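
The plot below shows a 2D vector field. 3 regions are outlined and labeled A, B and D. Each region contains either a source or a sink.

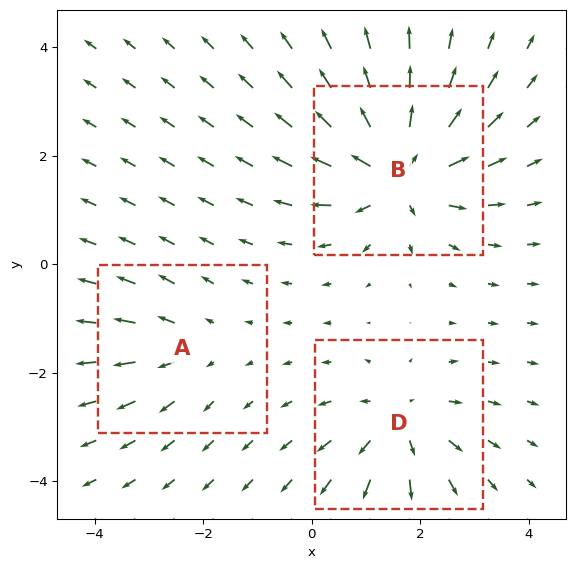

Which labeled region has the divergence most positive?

Divergence at each region's feature centre — A: about +2, B: about +6, D: about +4. Region B is most positive.

B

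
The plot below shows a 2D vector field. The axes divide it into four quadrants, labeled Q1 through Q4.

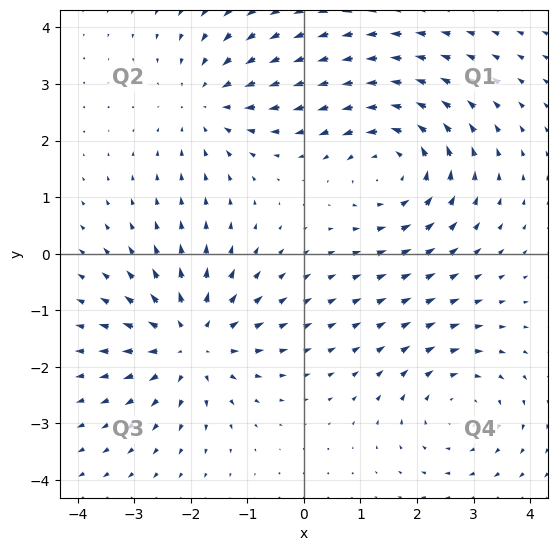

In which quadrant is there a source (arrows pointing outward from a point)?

The source sits at approximately (-2.0, -1.6), which lies in quadrant Q3. The divergence there is about +5, positive as expected for a source.

Q3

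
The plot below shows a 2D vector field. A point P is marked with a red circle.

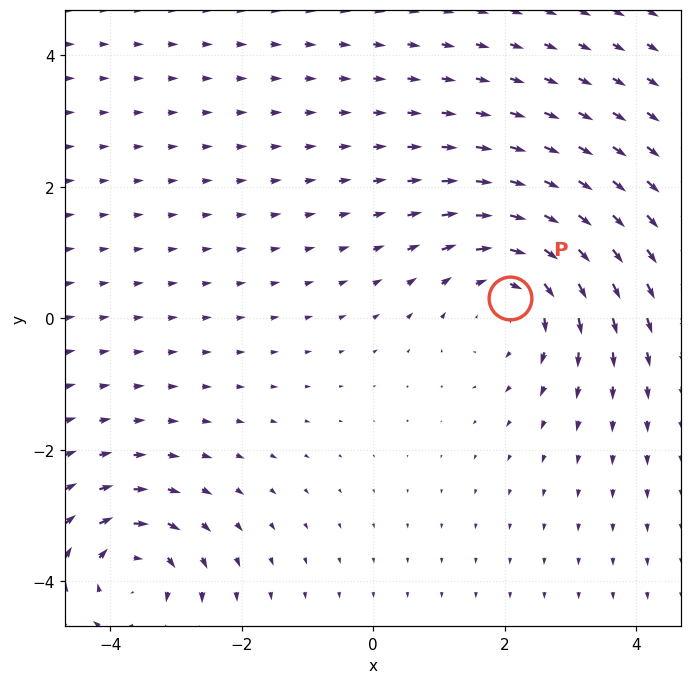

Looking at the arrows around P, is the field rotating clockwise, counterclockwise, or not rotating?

clockwise

Near P at (2.1, 0.3) the arrows circulate clockwise. The curl (z-component) there is about -3; negative curl means clockwise rotation.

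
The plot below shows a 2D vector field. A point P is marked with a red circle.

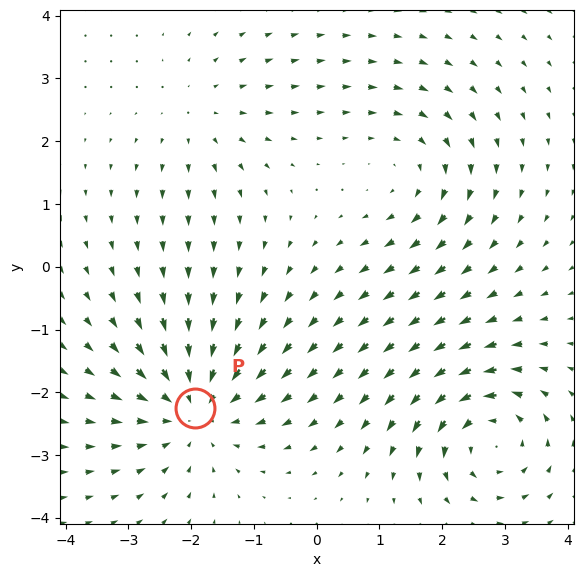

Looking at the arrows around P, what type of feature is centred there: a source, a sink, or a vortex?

sink

At P (-1.9, -2.2) the arrows converge inward. Divergence about -4, curl ≈0 — negative divergence with near-zero curl is a sink.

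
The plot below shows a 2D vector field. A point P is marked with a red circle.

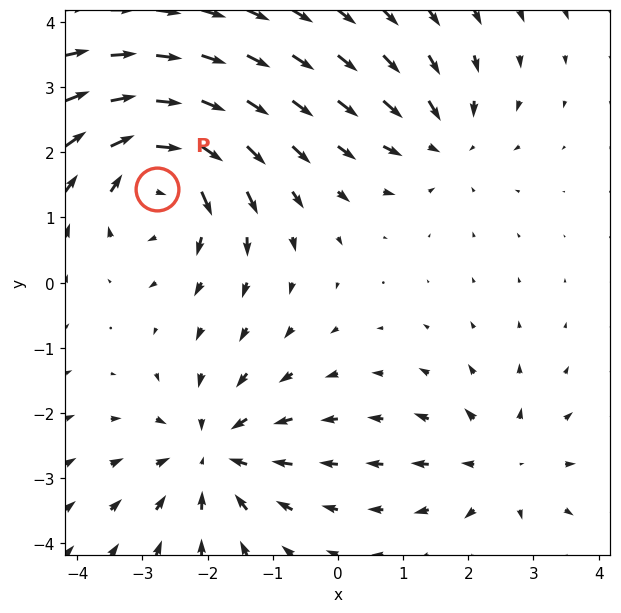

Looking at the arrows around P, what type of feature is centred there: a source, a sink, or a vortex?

vortex

At P (-2.8, 1.4) the arrows circulate clockwise. Divergence ≈0, curl about -5 — near-zero divergence with nonzero curl is a vortex.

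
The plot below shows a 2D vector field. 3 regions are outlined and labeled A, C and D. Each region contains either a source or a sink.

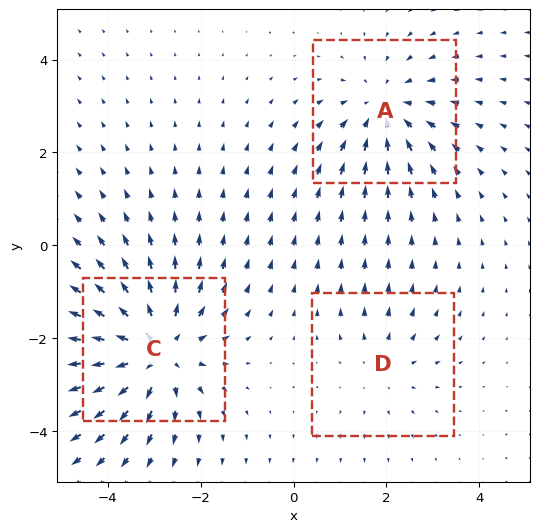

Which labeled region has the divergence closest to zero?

D

Divergence at each region's feature centre — A: about -3, C: about +4, D: about +2. Region D is closest to zero.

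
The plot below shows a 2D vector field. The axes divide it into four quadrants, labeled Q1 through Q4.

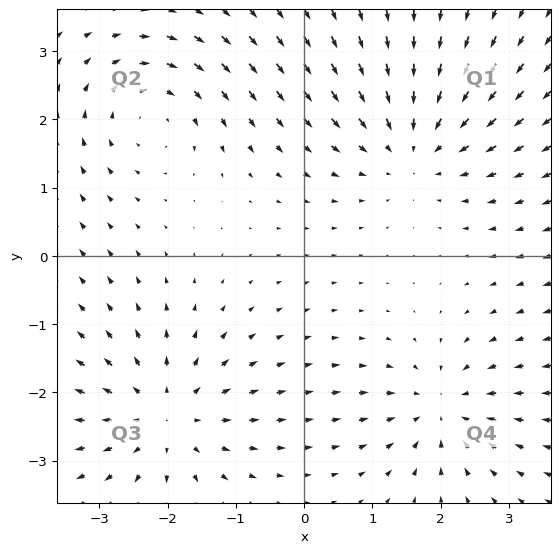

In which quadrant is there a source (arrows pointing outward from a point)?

Q3

The source sits at approximately (-2.0, -2.4), which lies in quadrant Q3. The divergence there is about +4, positive as expected for a source.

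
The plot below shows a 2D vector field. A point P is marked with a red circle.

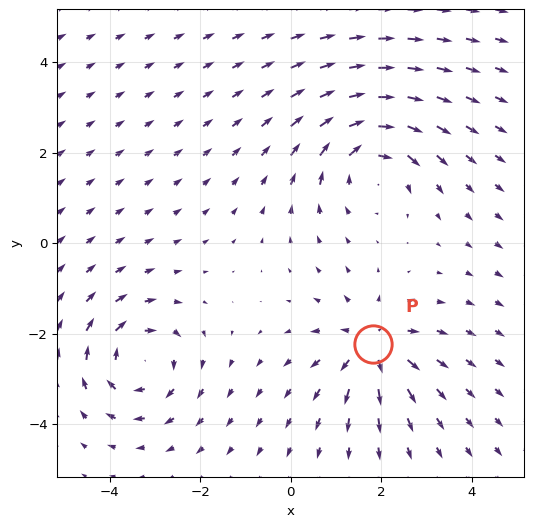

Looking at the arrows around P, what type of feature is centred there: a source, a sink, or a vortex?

source

At P (1.8, -2.2) the arrows spread outward. Divergence about +5, curl ≈0 — positive divergence with near-zero curl is a source.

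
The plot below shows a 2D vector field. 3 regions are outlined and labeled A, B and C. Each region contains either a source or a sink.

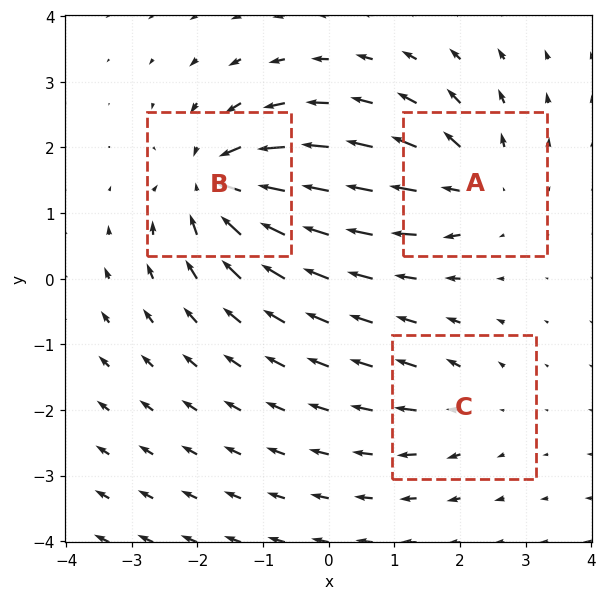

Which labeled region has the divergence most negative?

Divergence at each region's feature centre — A: about +4, B: about -6, C: about +2. Region B is most negative.

B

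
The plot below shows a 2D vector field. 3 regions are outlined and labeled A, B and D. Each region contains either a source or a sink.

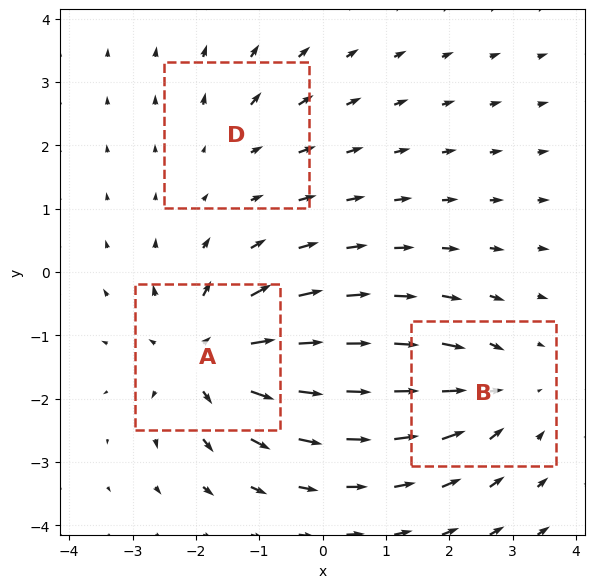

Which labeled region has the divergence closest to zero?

Divergence at each region's feature centre — A: about +5, B: about -3, D: about +2. Region D is closest to zero.

D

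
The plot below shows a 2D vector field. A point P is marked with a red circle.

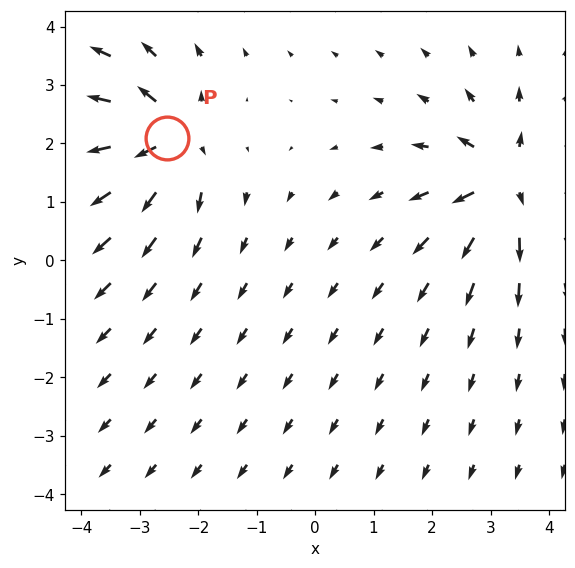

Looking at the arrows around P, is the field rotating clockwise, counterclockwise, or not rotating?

not rotating

Near P at (-2.5, 2.1) the arrows show no circulation. The curl there is ≈0.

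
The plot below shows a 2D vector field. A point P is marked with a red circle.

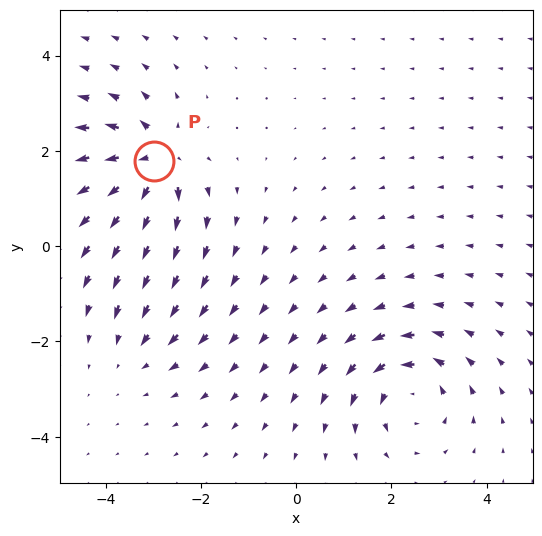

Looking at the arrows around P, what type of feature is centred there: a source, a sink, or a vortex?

At P (-3.0, 1.8) the arrows spread outward. Divergence about +7, curl ≈0 — positive divergence with near-zero curl is a source.

source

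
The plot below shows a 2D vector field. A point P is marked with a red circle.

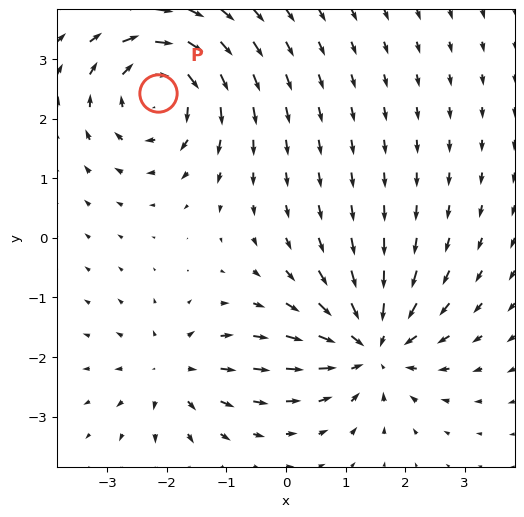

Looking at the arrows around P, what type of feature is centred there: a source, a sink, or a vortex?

vortex

At P (-2.2, 2.4) the arrows circulate clockwise. Divergence ≈0, curl about -6 — near-zero divergence with nonzero curl is a vortex.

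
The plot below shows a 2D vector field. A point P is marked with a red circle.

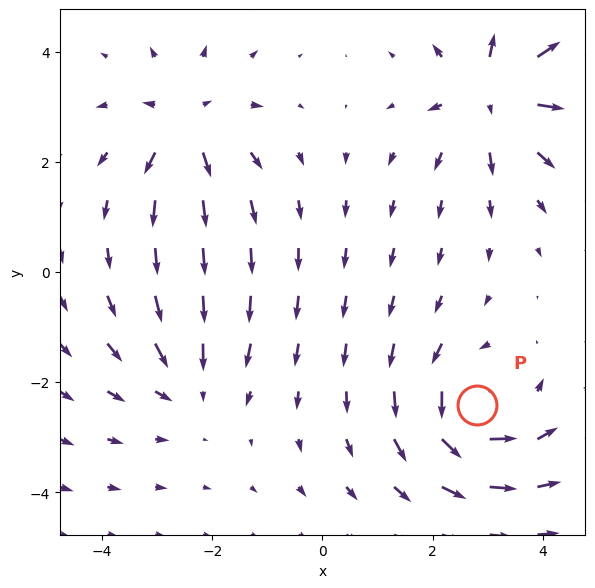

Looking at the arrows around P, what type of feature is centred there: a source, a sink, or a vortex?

vortex

At P (2.8, -2.4) the arrows circulate counterclockwise. Divergence ≈0, curl about +5 — near-zero divergence with nonzero curl is a vortex.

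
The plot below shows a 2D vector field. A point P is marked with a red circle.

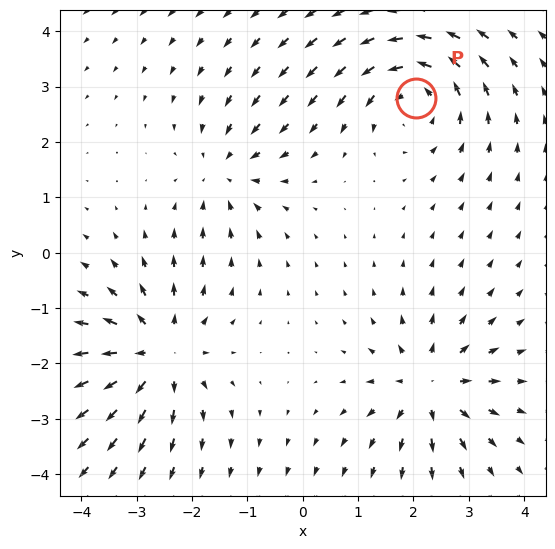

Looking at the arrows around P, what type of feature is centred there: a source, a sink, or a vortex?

vortex

At P (2.0, 2.8) the arrows circulate counterclockwise. Divergence ≈0, curl about +4 — near-zero divergence with nonzero curl is a vortex.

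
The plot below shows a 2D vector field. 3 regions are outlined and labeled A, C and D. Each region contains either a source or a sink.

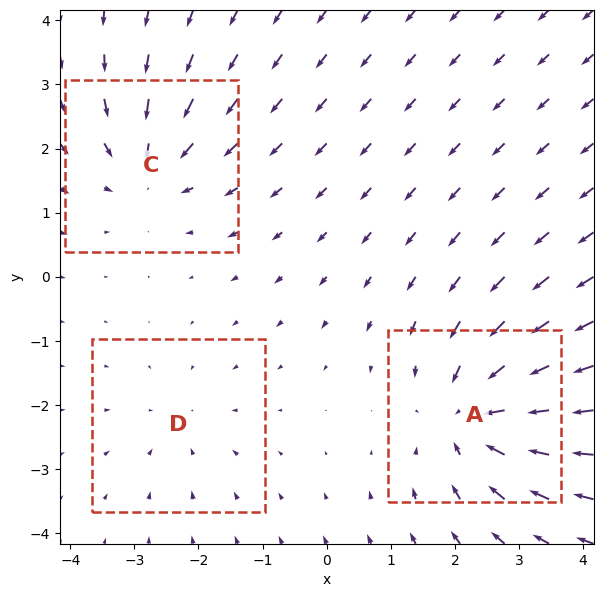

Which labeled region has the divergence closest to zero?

D

Divergence at each region's feature centre — A: about -4, C: about -3, D: about -2. Region D is closest to zero.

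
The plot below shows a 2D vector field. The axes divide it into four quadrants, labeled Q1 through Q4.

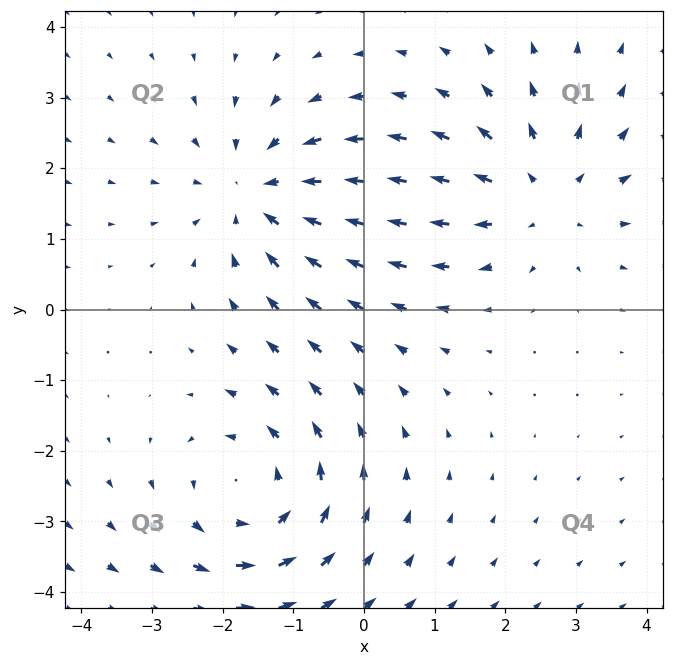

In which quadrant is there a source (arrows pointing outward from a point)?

Q1

The source sits at approximately (2.5, 1.6), which lies in quadrant Q1. The divergence there is about +4, positive as expected for a source.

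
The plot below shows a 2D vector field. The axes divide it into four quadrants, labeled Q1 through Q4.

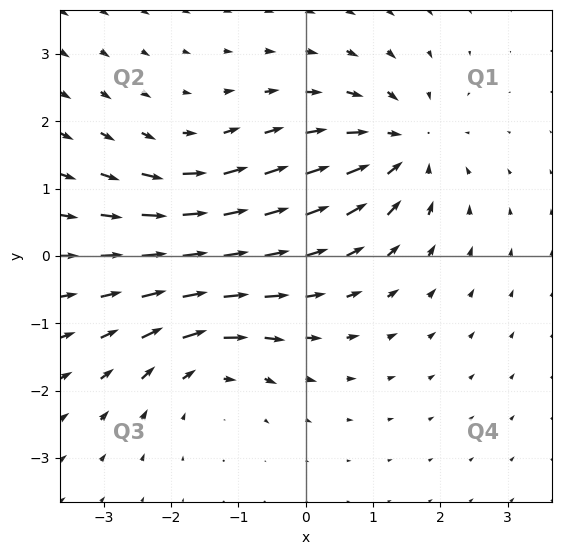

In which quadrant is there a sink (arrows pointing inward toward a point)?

Q1

The sink sits at approximately (1.4, 1.6), which lies in quadrant Q1. The divergence there is about -5, negative as expected for a sink.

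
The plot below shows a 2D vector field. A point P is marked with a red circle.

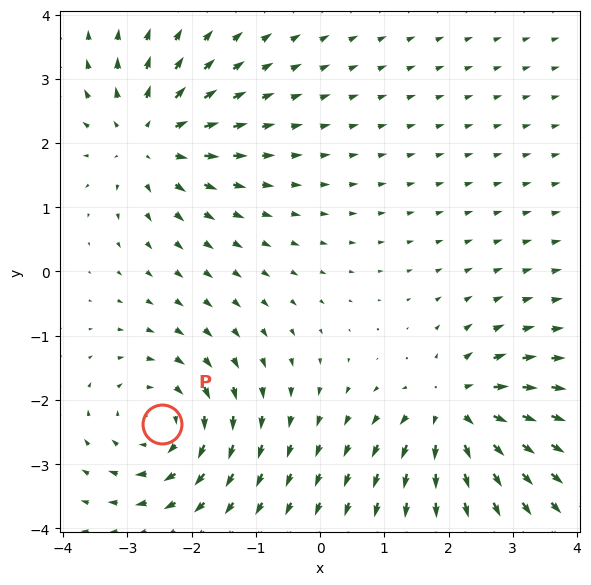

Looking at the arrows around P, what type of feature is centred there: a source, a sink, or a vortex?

vortex

At P (-2.5, -2.4) the arrows circulate clockwise. Divergence ≈0, curl about -4 — near-zero divergence with nonzero curl is a vortex.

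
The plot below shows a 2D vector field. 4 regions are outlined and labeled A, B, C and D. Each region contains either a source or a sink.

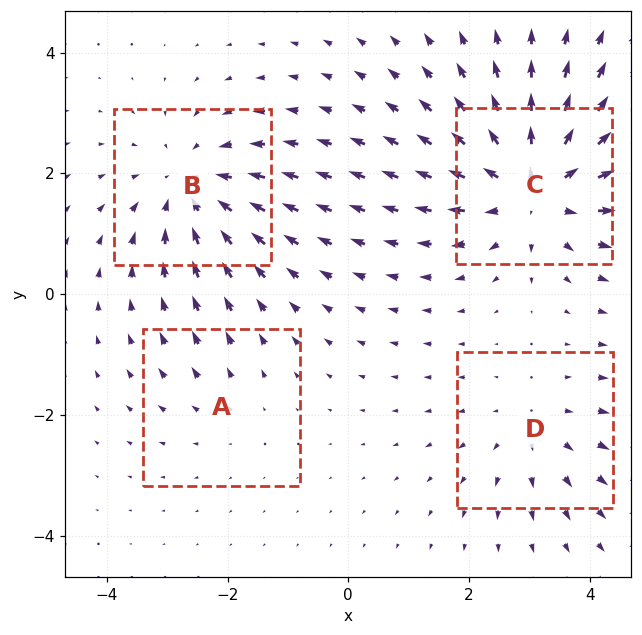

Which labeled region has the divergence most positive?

Divergence at each region's feature centre — A: about +2, B: about -4, C: about +6, D: about +3. Region C is most positive.

C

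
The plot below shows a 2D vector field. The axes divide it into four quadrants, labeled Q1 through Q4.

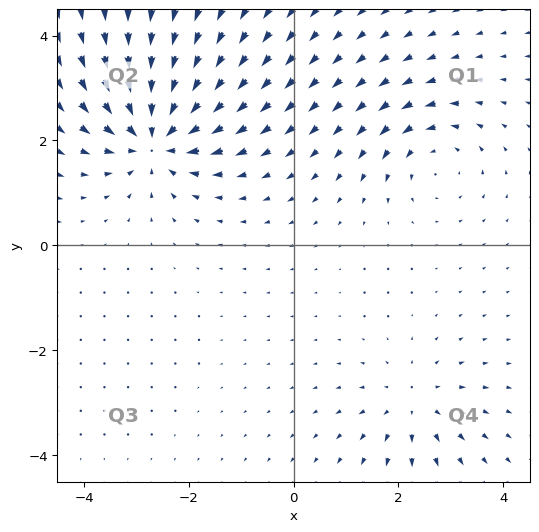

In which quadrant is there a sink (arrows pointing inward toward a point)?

The sink sits at approximately (-2.6, 2.1), which lies in quadrant Q2. The divergence there is about -6, negative as expected for a sink.

Q2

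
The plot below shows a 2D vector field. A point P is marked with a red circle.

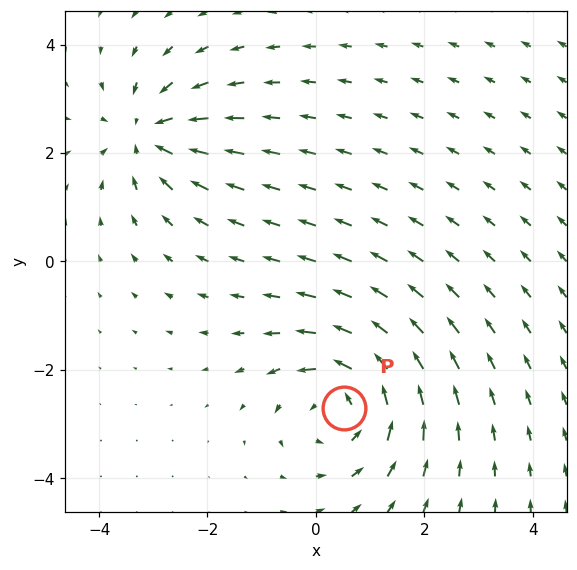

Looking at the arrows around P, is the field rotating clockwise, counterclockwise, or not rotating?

counterclockwise

Near P at (0.5, -2.7) the arrows circulate counterclockwise. The curl (z-component) there is about +4; positive curl means counterclockwise rotation.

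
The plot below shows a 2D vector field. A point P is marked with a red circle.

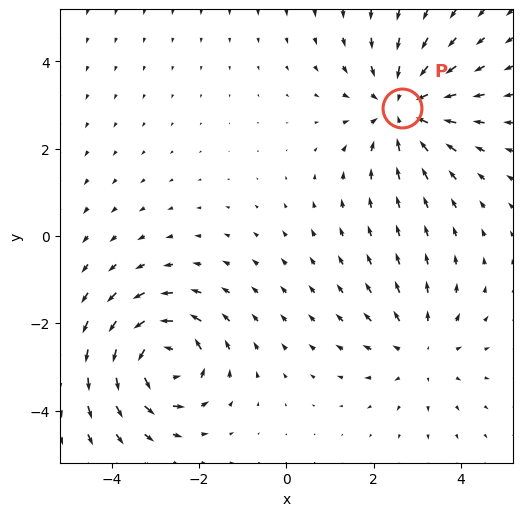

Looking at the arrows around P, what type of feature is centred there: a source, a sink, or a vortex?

sink

At P (2.7, 2.9) the arrows converge inward. Divergence about -4, curl ≈0 — negative divergence with near-zero curl is a sink.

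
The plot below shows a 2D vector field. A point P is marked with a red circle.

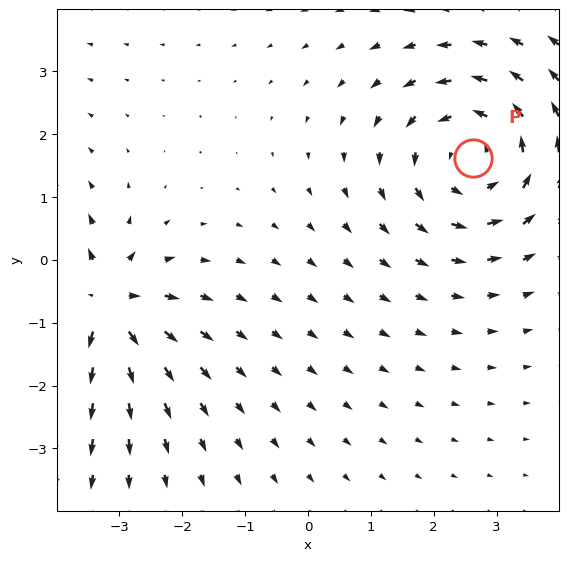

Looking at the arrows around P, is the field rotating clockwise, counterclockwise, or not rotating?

counterclockwise

Near P at (2.6, 1.6) the arrows circulate counterclockwise. The curl (z-component) there is about +4; positive curl means counterclockwise rotation.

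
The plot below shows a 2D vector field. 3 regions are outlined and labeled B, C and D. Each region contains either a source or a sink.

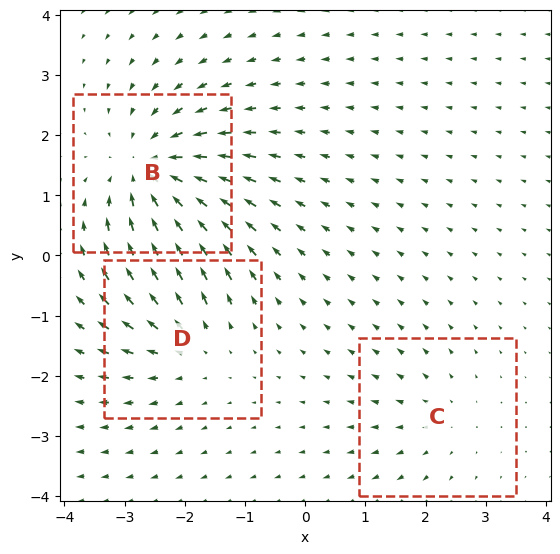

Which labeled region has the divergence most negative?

Divergence at each region's feature centre — B: about -5, C: about +2, D: about +3. Region B is most negative.

B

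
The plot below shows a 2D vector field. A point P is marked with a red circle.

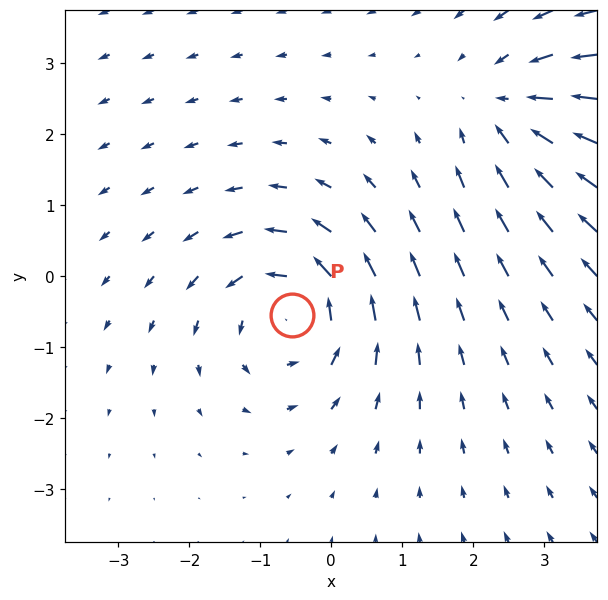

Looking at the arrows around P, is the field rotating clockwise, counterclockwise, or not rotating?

Near P at (-0.6, -0.5) the arrows circulate counterclockwise. The curl (z-component) there is about +4; positive curl means counterclockwise rotation.

counterclockwise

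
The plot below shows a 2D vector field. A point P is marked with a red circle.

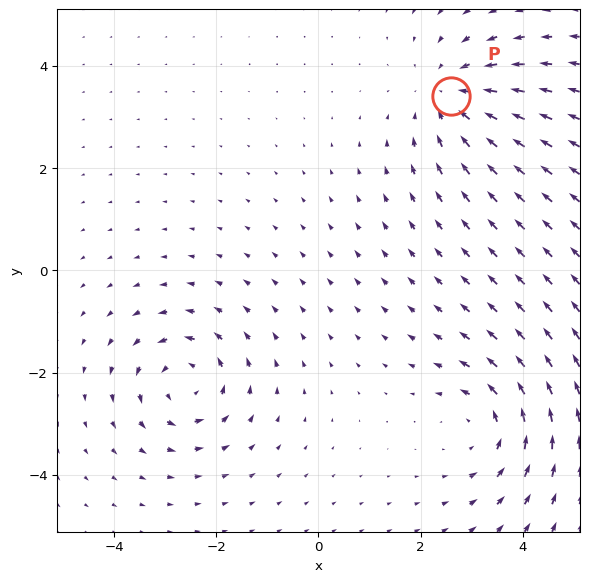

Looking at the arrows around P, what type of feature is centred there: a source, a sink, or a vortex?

sink

At P (2.6, 3.4) the arrows converge inward. Divergence about -3, curl ≈0 — negative divergence with near-zero curl is a sink.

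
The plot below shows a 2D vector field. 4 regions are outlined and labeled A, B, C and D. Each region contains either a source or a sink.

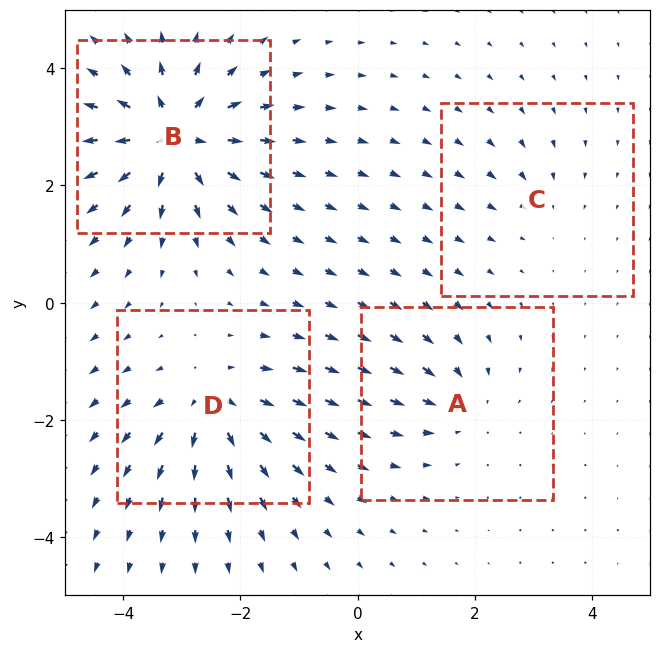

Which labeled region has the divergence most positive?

B

Divergence at each region's feature centre — A: about -4, B: about +8, C: about -2, D: about +6. Region B is most positive.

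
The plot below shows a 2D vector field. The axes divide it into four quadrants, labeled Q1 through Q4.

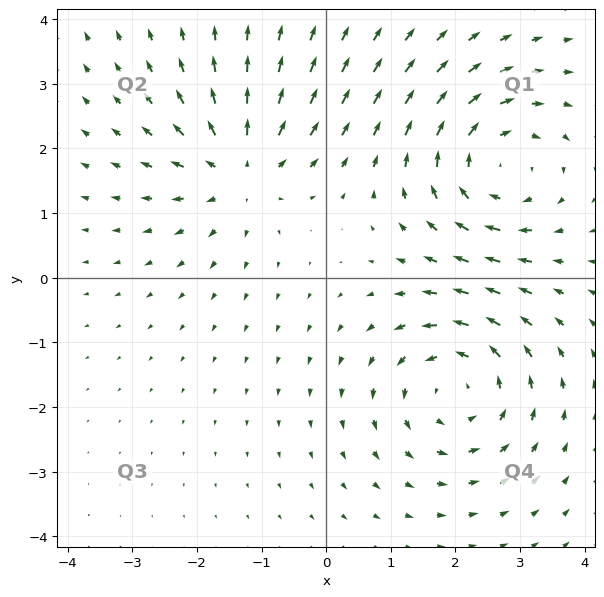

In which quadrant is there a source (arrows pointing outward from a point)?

The source sits at approximately (-1.3, 1.7), which lies in quadrant Q2. The divergence there is about +4, positive as expected for a source.

Q2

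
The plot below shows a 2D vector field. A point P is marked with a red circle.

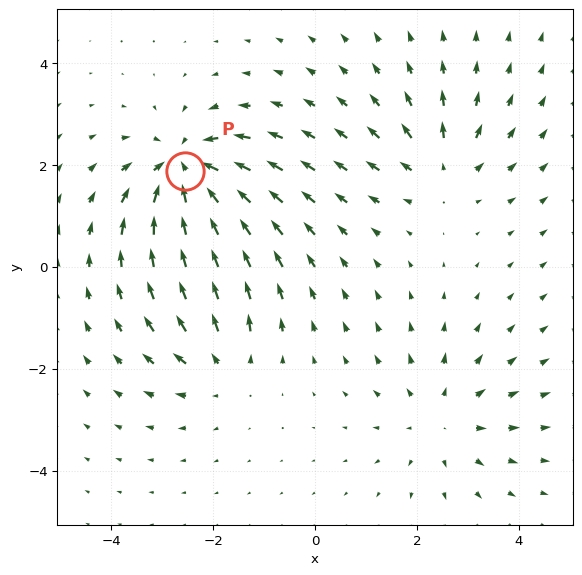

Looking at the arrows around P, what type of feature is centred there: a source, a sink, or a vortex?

At P (-2.5, 1.9) the arrows converge inward. Divergence about -6, curl ≈0 — negative divergence with near-zero curl is a sink.

sink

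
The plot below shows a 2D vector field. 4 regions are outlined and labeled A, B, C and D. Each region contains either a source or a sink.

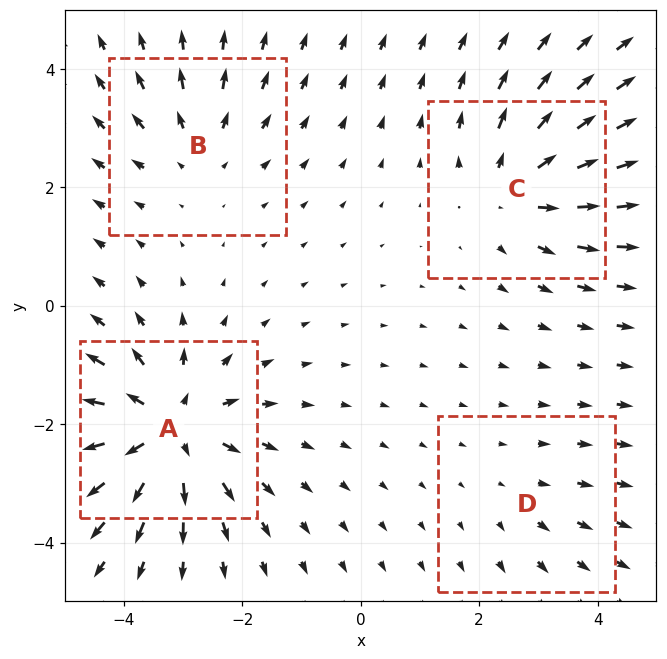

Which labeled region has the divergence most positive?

Divergence at each region's feature centre — A: about +7, B: about +3, C: about +5, D: about +2. Region A is most positive.

A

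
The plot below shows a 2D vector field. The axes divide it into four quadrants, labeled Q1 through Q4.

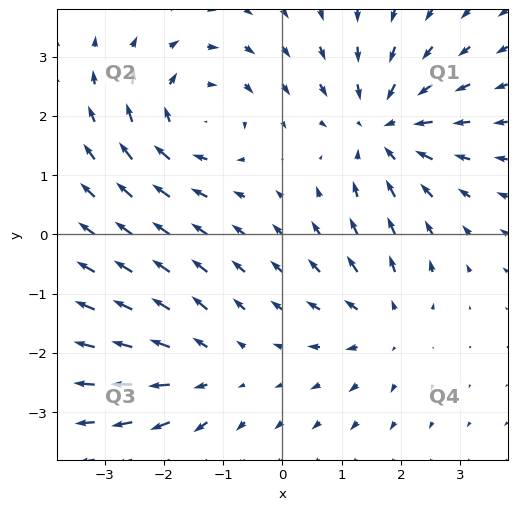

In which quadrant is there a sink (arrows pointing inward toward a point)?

The sink sits at approximately (1.7, 1.8), which lies in quadrant Q1. The divergence there is about -5, negative as expected for a sink.

Q1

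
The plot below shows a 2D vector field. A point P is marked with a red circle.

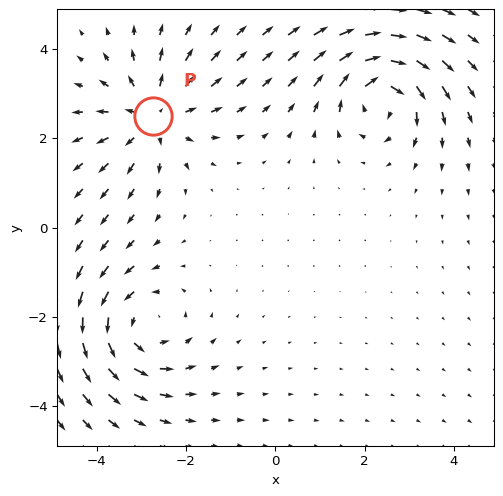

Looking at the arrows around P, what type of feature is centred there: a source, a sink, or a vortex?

source

At P (-2.7, 2.5) the arrows spread outward. Divergence about +3, curl ≈0 — positive divergence with near-zero curl is a source.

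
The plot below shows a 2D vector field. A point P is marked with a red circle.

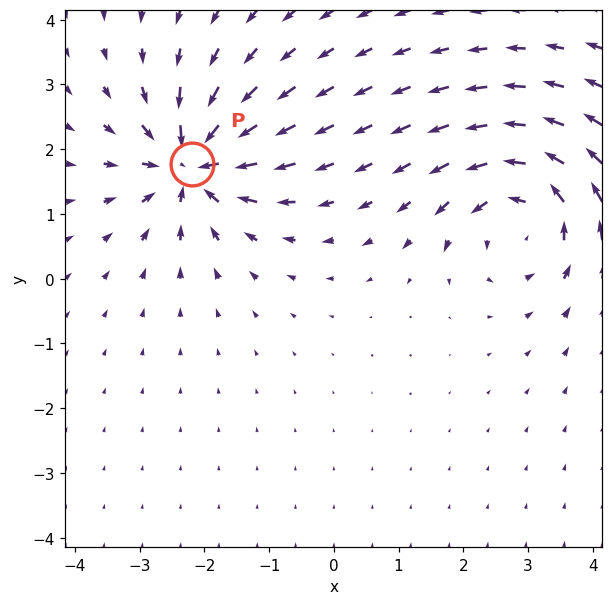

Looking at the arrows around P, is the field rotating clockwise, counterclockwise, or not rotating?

Near P at (-2.2, 1.8) the arrows show no circulation. The curl there is ≈0.

not rotating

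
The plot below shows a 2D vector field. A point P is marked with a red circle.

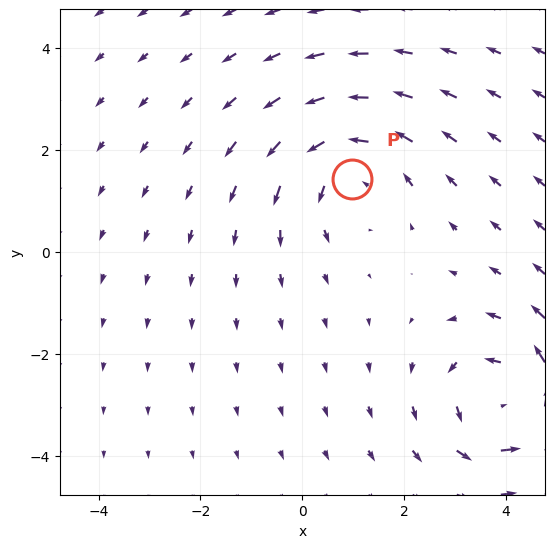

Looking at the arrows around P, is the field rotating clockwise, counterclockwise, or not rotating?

Near P at (1.0, 1.4) the arrows circulate counterclockwise. The curl (z-component) there is about +3; positive curl means counterclockwise rotation.

counterclockwise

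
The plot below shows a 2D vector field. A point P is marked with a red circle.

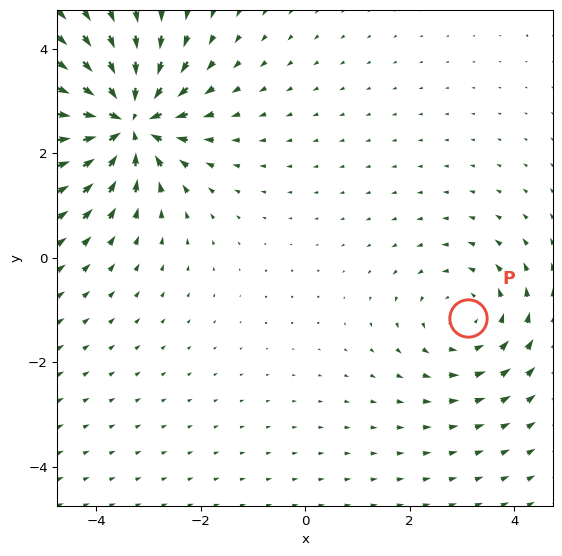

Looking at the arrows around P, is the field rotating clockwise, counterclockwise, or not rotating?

counterclockwise

Near P at (3.1, -1.2) the arrows circulate counterclockwise. The curl (z-component) there is about +2; positive curl means counterclockwise rotation.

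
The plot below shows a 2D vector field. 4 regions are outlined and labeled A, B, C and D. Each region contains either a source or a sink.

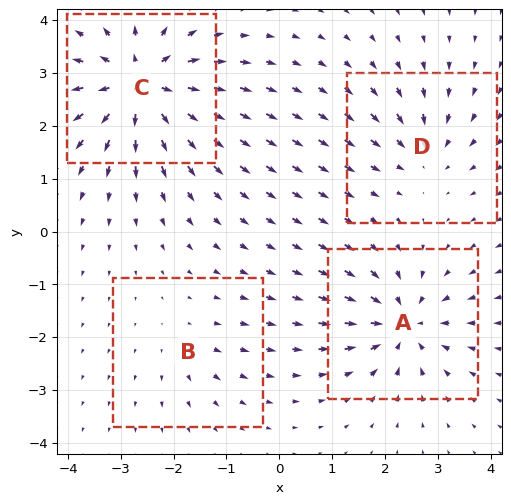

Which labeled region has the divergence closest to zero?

Divergence at each region's feature centre — A: about -7, B: about +2, C: about +8, D: about -4. Region B is closest to zero.

B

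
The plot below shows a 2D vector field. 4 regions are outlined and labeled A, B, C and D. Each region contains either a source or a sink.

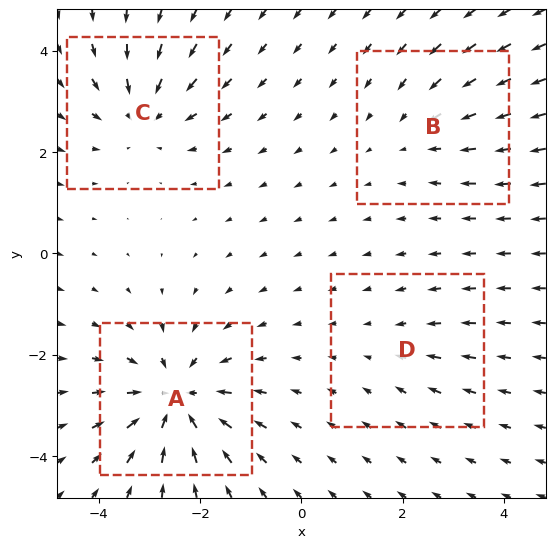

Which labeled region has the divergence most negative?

Divergence at each region's feature centre — A: about -7, B: about -3, C: about -5, D: about -2. Region A is most negative.

A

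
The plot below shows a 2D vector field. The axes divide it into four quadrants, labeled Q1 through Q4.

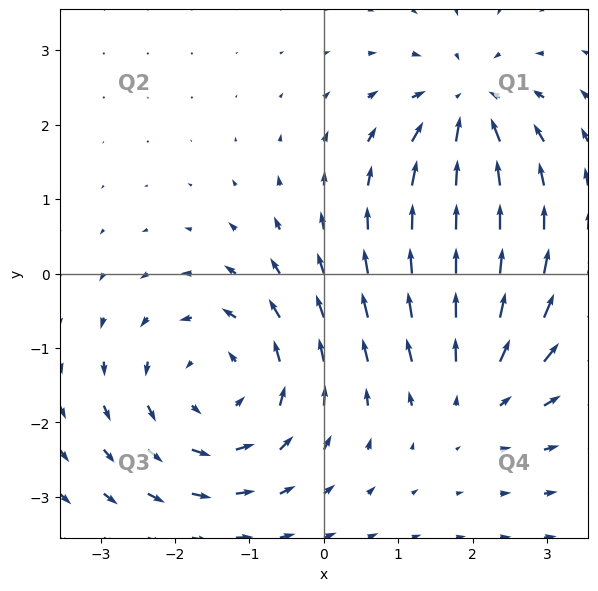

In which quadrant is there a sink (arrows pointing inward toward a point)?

Q1

The sink sits at approximately (1.9, 2.2), which lies in quadrant Q1. The divergence there is about -4, negative as expected for a sink.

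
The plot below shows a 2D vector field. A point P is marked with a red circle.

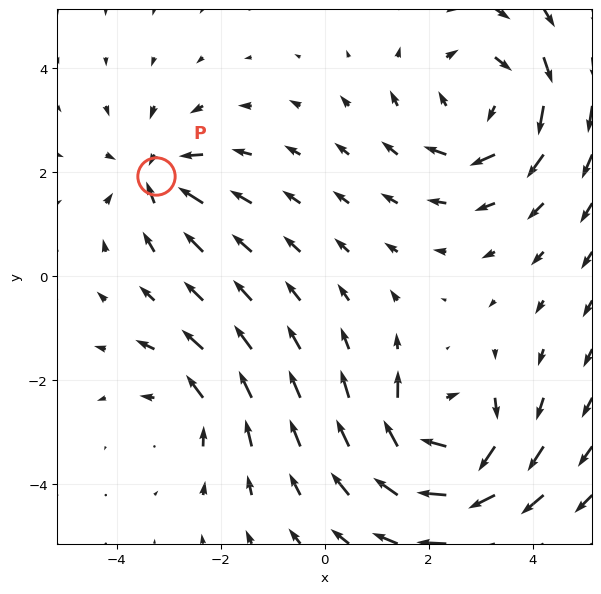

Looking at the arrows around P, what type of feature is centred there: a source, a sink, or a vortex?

At P (-3.2, 1.9) the arrows converge inward. Divergence about -4, curl ≈0 — negative divergence with near-zero curl is a sink.

sink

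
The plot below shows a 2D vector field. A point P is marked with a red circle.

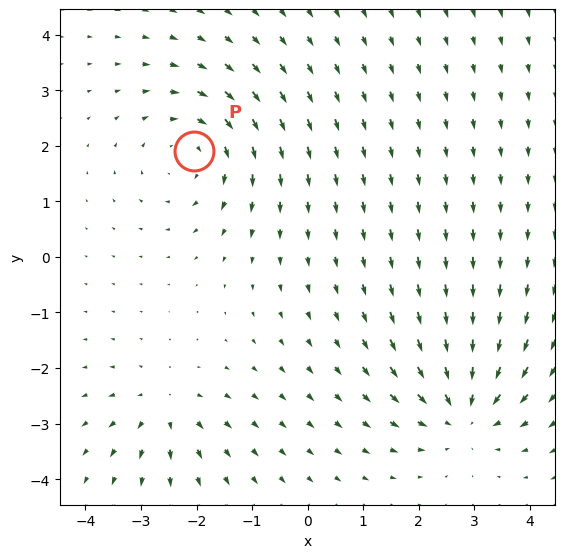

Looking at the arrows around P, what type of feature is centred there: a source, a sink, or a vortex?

vortex

At P (-2.1, 1.9) the arrows circulate clockwise. Divergence ≈0, curl about -4 — near-zero divergence with nonzero curl is a vortex.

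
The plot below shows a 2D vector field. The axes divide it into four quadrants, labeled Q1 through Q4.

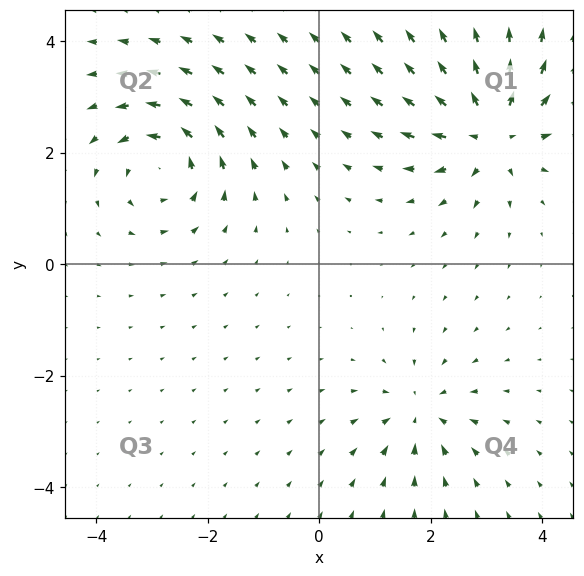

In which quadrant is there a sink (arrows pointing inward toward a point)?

The sink sits at approximately (1.8, -2.7), which lies in quadrant Q4. The divergence there is about -4, negative as expected for a sink.

Q4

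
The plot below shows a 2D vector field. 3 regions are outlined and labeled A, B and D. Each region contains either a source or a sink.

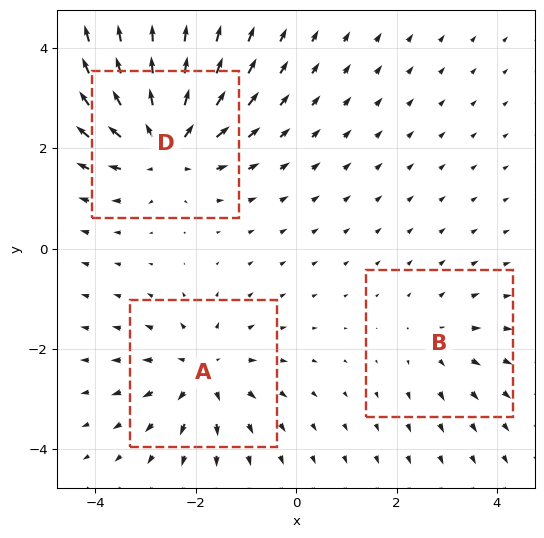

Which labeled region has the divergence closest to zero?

B

Divergence at each region's feature centre — A: about +4, B: about +2, D: about +5. Region B is closest to zero.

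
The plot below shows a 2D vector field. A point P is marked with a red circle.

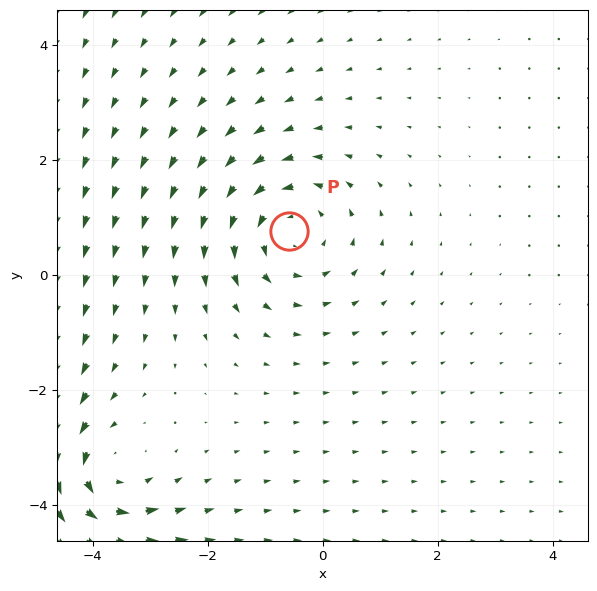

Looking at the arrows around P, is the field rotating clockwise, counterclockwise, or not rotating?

counterclockwise

Near P at (-0.6, 0.8) the arrows circulate counterclockwise. The curl (z-component) there is about +4; positive curl means counterclockwise rotation.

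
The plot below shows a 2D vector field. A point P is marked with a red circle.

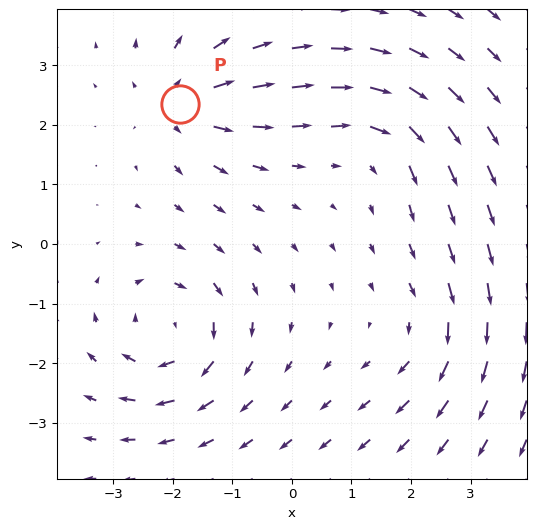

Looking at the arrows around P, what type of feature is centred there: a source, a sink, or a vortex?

source

At P (-1.9, 2.4) the arrows spread outward. Divergence about +5, curl ≈0 — positive divergence with near-zero curl is a source.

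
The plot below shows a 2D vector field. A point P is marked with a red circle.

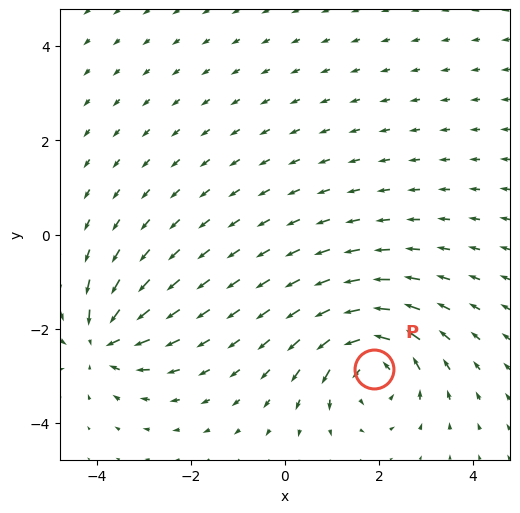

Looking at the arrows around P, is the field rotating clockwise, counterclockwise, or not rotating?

Near P at (1.9, -2.9) the arrows circulate counterclockwise. The curl (z-component) there is about +5; positive curl means counterclockwise rotation.

counterclockwise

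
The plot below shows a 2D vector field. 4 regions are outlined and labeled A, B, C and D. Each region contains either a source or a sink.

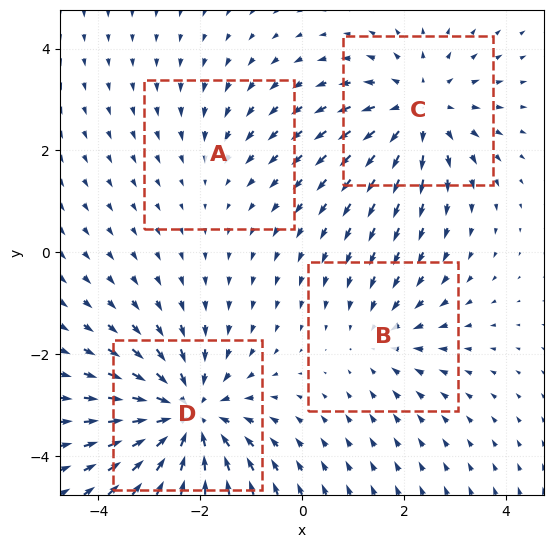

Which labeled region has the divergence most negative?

Divergence at each region's feature centre — A: about -2, B: about -3, C: about +4, D: about -6. Region D is most negative.

D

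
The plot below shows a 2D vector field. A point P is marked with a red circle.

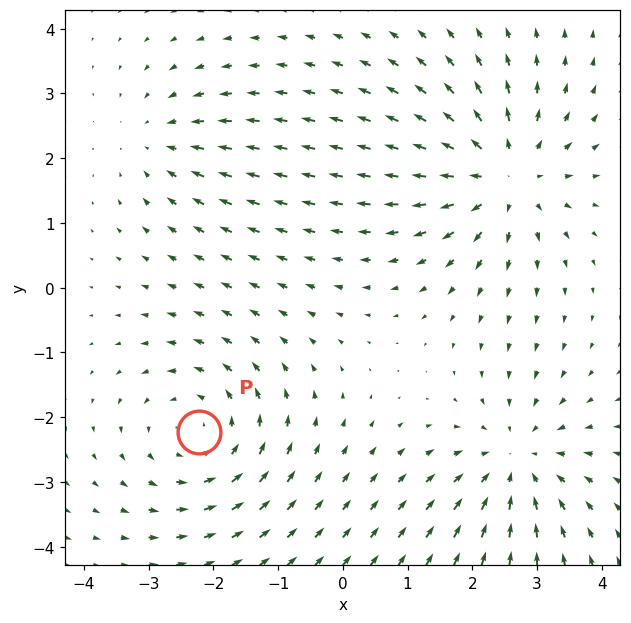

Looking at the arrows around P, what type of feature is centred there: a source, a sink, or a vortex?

vortex

At P (-2.2, -2.2) the arrows circulate counterclockwise. Divergence ≈0, curl about +4 — near-zero divergence with nonzero curl is a vortex.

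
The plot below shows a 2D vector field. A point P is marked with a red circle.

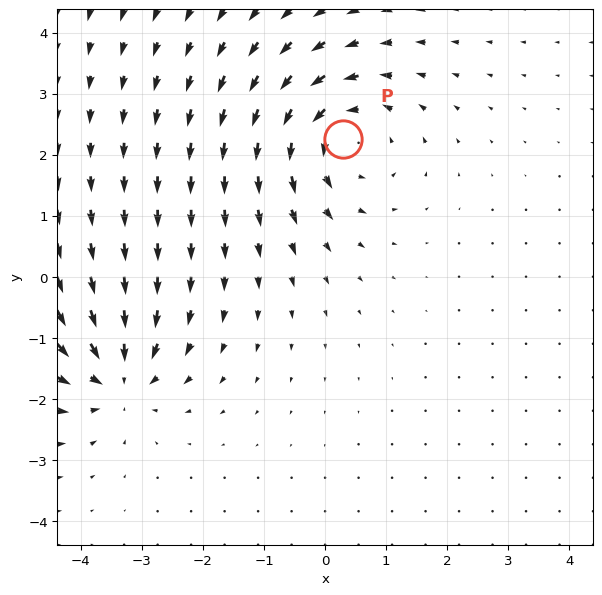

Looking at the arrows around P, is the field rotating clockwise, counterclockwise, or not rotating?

counterclockwise

Near P at (0.3, 2.3) the arrows circulate counterclockwise. The curl (z-component) there is about +4; positive curl means counterclockwise rotation.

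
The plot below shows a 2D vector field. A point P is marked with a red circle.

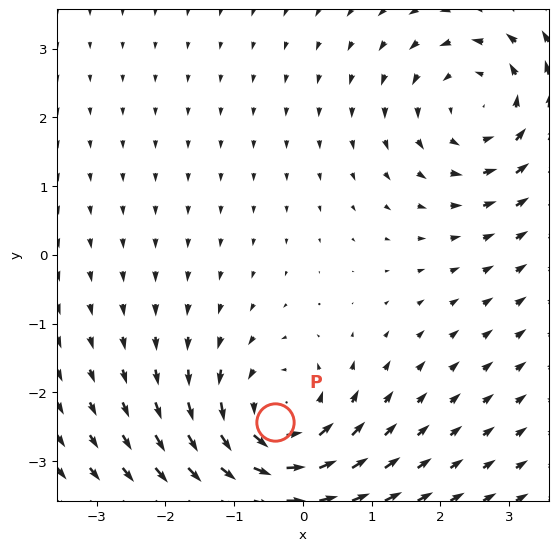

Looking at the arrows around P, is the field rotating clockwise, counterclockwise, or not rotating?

counterclockwise

Near P at (-0.4, -2.4) the arrows circulate counterclockwise. The curl (z-component) there is about +5; positive curl means counterclockwise rotation.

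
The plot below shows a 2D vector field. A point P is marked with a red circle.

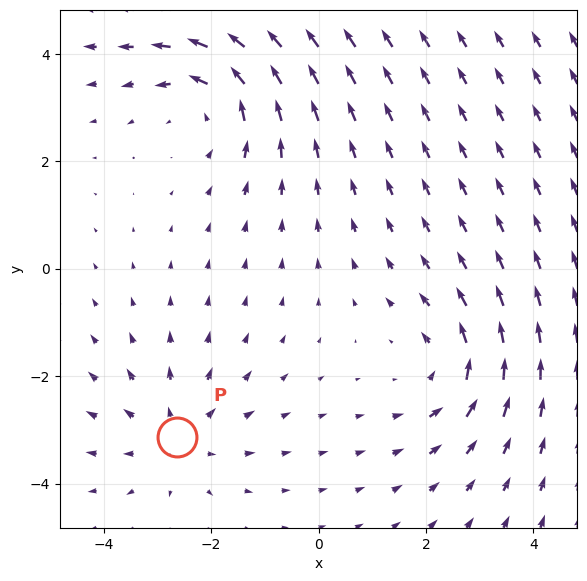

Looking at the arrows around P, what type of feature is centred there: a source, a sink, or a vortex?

At P (-2.6, -3.1) the arrows spread outward. Divergence about +2, curl ≈0 — positive divergence with near-zero curl is a source.

source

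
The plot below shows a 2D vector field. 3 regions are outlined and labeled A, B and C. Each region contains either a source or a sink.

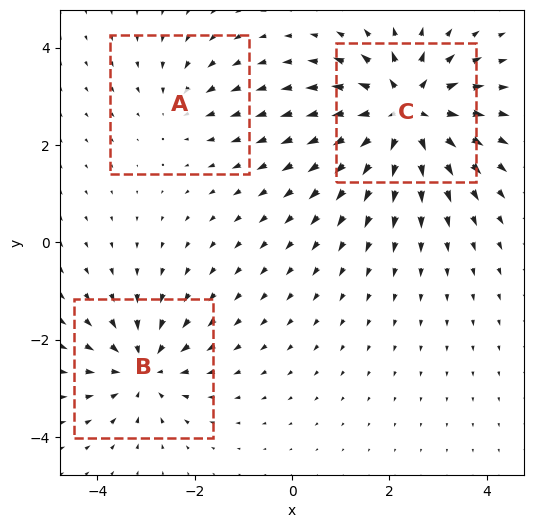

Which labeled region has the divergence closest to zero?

A

Divergence at each region's feature centre — A: about -2, B: about -4, C: about +6. Region A is closest to zero.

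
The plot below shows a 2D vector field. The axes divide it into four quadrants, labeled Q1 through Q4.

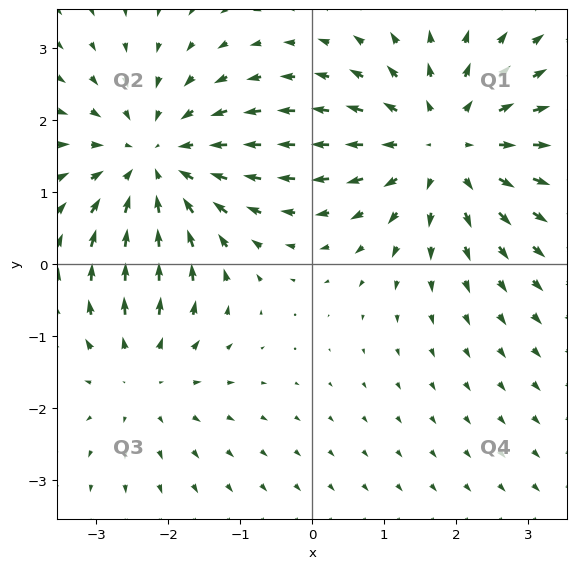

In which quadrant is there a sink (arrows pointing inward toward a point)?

The sink sits at approximately (-2.2, 1.4), which lies in quadrant Q2. The divergence there is about -4, negative as expected for a sink.

Q2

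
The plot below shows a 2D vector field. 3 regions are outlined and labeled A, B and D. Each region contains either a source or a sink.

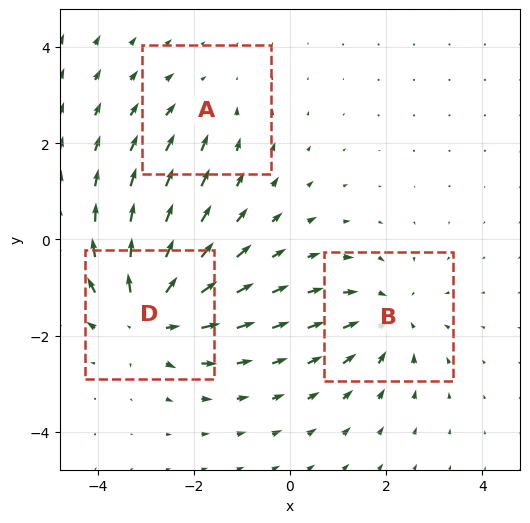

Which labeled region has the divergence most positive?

Divergence at each region's feature centre — A: about -2, B: about -3, D: about +5. Region D is most positive.

D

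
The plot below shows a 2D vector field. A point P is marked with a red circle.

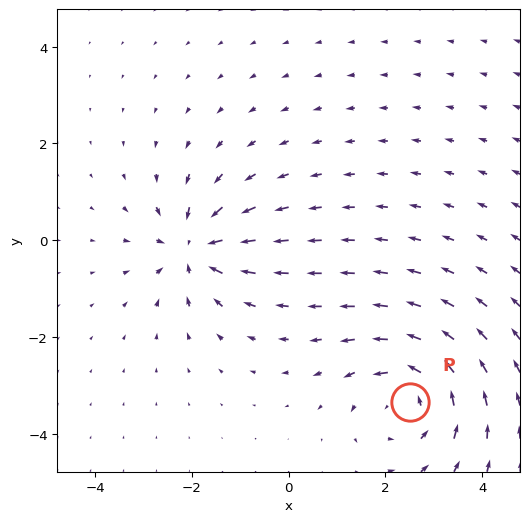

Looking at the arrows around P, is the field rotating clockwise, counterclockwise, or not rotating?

counterclockwise

Near P at (2.5, -3.3) the arrows circulate counterclockwise. The curl (z-component) there is about +4; positive curl means counterclockwise rotation.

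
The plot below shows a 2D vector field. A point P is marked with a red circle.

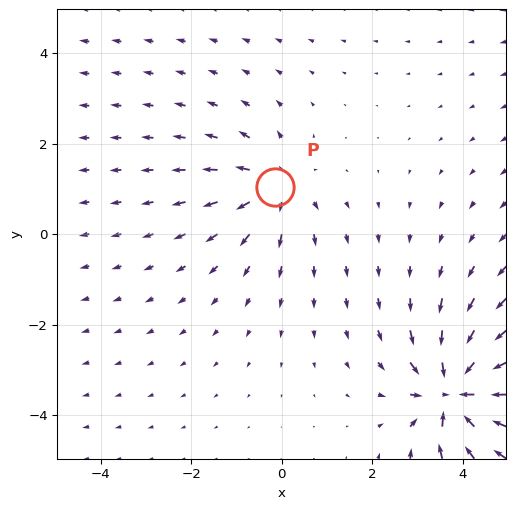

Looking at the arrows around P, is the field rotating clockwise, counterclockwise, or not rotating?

Near P at (-0.1, 1.0) the arrows show no circulation. The curl there is ≈0.

not rotating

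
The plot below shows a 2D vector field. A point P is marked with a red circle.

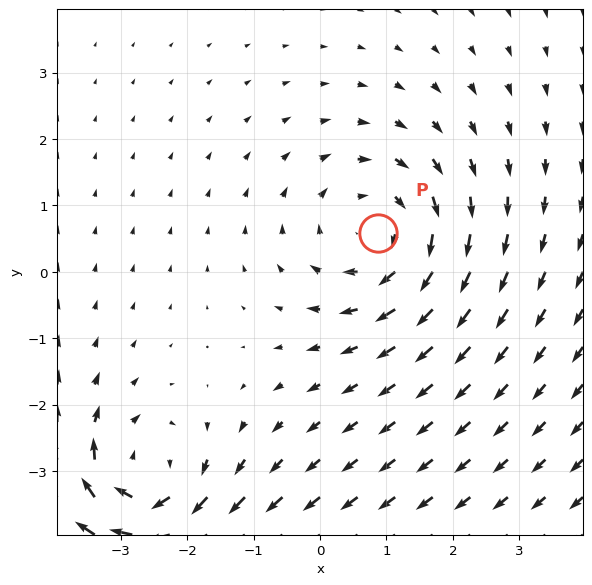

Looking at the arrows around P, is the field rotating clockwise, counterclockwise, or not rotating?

Near P at (0.9, 0.6) the arrows circulate clockwise. The curl (z-component) there is about -2; negative curl means clockwise rotation.

clockwise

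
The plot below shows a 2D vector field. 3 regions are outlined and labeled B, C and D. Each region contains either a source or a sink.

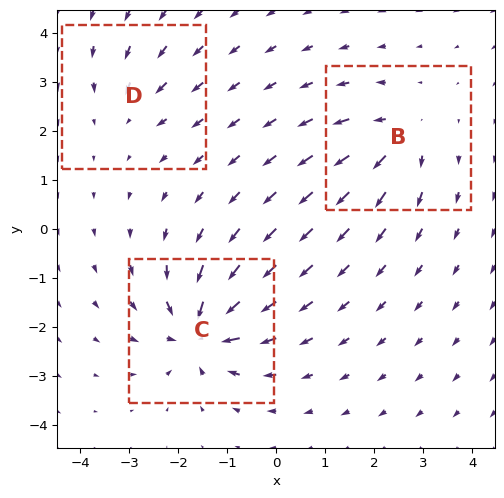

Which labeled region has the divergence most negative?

Divergence at each region's feature centre — B: about +4, C: about -7, D: about -3. Region C is most negative.

C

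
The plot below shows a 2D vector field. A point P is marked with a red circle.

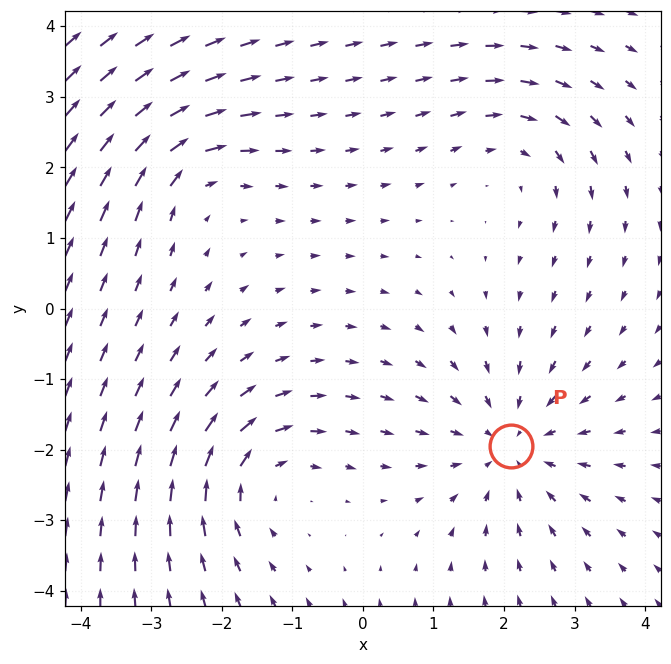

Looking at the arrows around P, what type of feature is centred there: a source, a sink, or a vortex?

At P (2.1, -1.9) the arrows converge inward. Divergence about -4, curl ≈0 — negative divergence with near-zero curl is a sink.

sink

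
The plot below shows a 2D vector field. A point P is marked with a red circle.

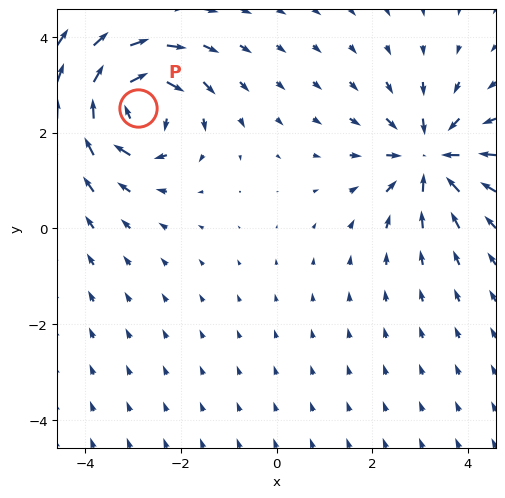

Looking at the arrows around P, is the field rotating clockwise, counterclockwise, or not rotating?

Near P at (-2.9, 2.5) the arrows circulate clockwise. The curl (z-component) there is about -5; negative curl means clockwise rotation.

clockwise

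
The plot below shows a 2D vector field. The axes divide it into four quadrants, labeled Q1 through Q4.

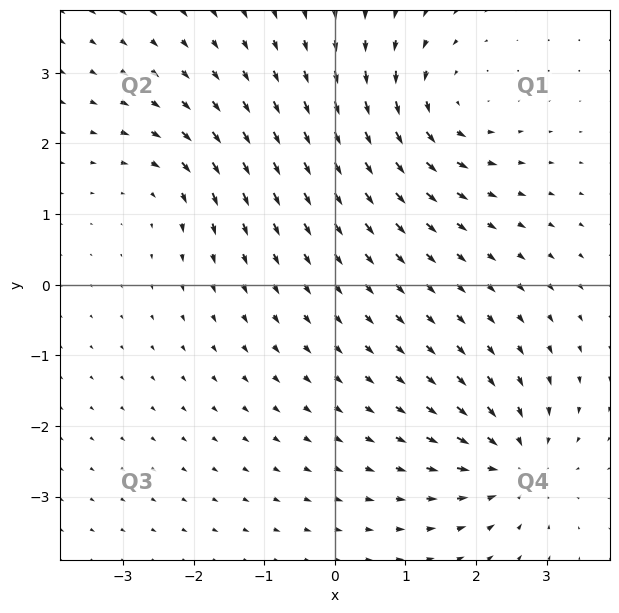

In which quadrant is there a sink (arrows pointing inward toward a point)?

The sink sits at approximately (2.5, -2.5), which lies in quadrant Q4. The divergence there is about -6, negative as expected for a sink.

Q4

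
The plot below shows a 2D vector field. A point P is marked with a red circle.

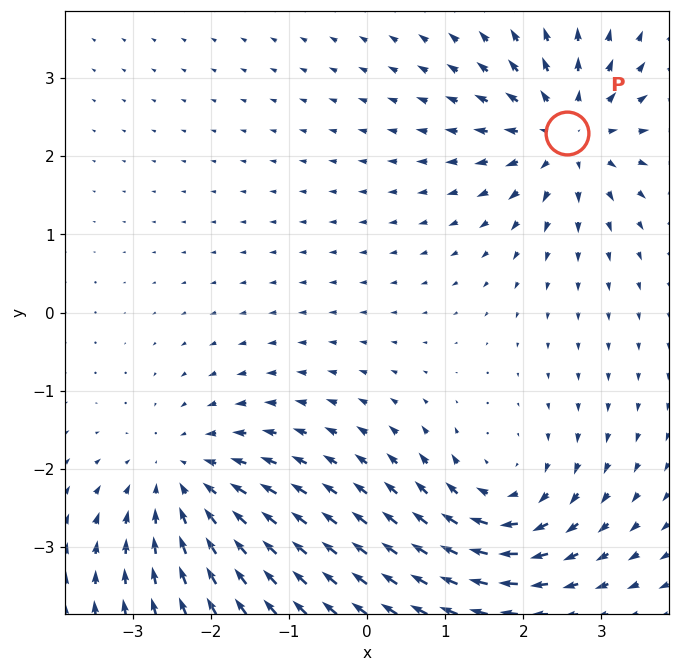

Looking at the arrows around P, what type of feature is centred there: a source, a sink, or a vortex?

source

At P (2.6, 2.3) the arrows spread outward. Divergence about +5, curl ≈0 — positive divergence with near-zero curl is a source.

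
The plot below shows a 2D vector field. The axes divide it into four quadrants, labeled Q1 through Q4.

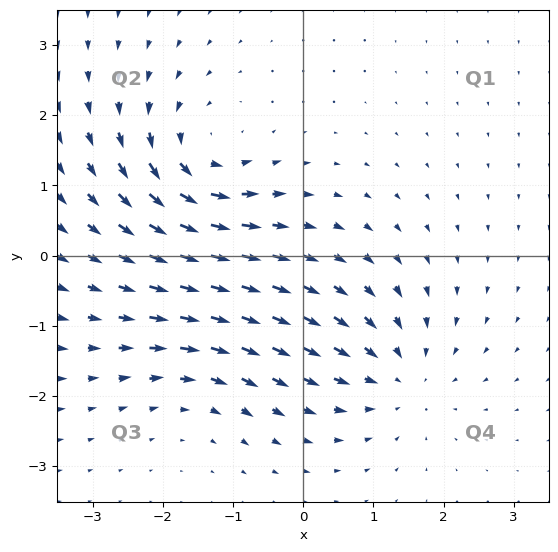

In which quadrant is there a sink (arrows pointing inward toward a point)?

Q4

The sink sits at approximately (1.3, -1.7), which lies in quadrant Q4. The divergence there is about -4, negative as expected for a sink.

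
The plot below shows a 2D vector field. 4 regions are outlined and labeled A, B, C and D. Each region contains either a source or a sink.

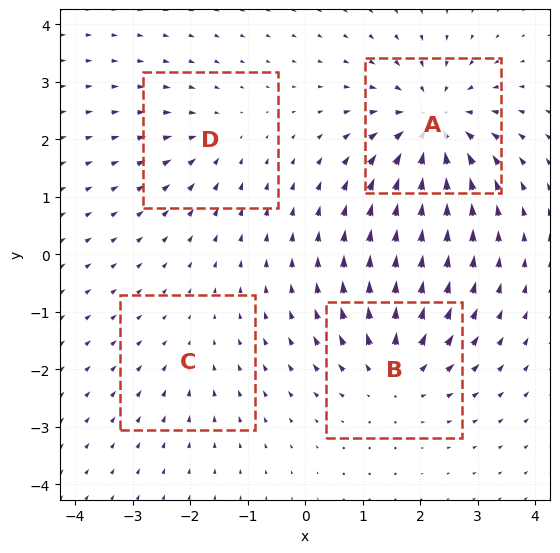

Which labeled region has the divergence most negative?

Divergence at each region's feature centre — A: about -8, B: about +5, C: about -2, D: about -3. Region A is most negative.

A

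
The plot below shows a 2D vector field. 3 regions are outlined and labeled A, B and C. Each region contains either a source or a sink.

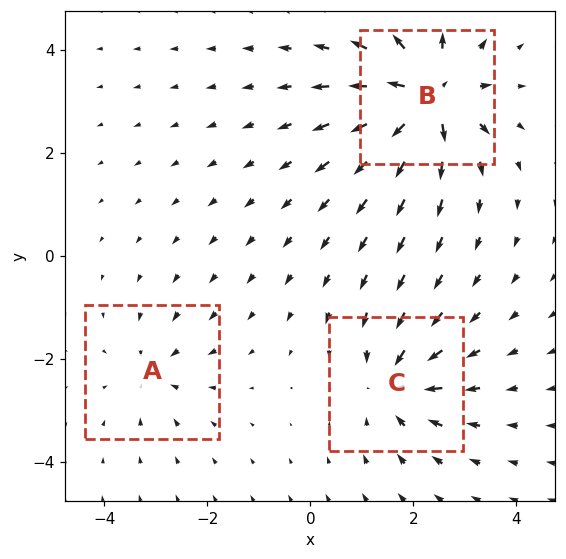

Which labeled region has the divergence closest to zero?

Divergence at each region's feature centre — A: about -2, B: about +6, C: about -4. Region A is closest to zero.

A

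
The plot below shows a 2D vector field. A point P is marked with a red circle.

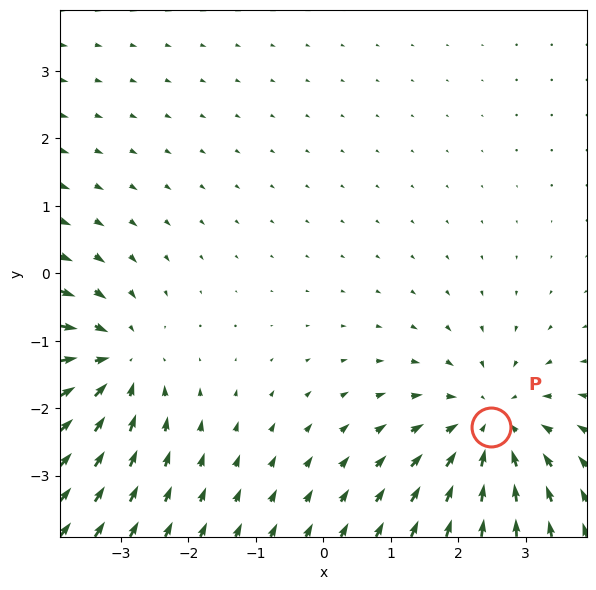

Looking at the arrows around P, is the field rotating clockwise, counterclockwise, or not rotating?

Near P at (2.5, -2.3) the arrows show no circulation. The curl there is ≈0.

not rotating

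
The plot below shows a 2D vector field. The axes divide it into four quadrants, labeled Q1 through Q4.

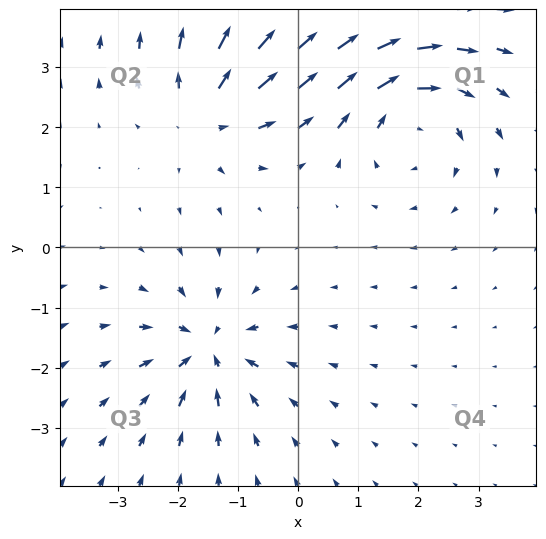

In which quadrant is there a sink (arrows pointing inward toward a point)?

The sink sits at approximately (-1.5, -1.7), which lies in quadrant Q3. The divergence there is about -5, negative as expected for a sink.

Q3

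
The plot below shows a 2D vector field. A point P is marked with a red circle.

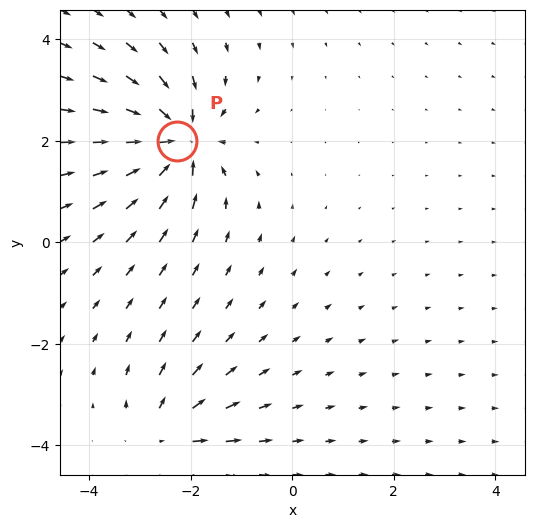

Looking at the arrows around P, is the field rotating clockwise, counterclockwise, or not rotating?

Near P at (-2.3, 2.0) the arrows show no circulation. The curl there is ≈0.

not rotating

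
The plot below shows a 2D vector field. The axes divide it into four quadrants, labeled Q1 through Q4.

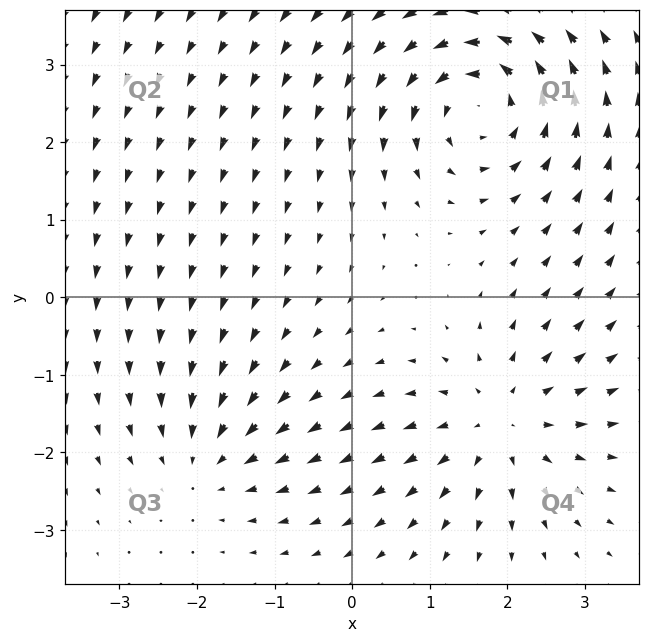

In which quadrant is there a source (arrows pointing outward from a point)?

Q4

The source sits at approximately (1.9, -1.6), which lies in quadrant Q4. The divergence there is about +4, positive as expected for a source.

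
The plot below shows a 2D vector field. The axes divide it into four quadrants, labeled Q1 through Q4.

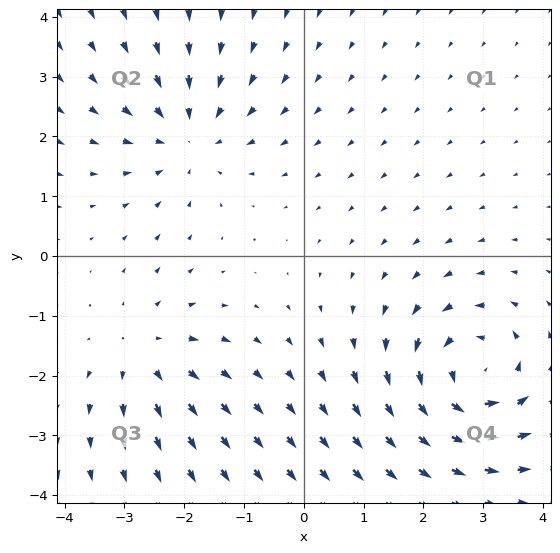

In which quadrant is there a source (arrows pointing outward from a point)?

Q3

The source sits at approximately (-2.7, -1.6), which lies in quadrant Q3. The divergence there is about +3, positive as expected for a source.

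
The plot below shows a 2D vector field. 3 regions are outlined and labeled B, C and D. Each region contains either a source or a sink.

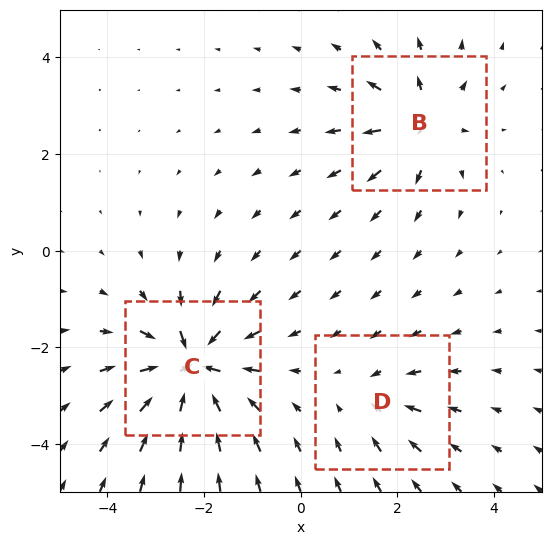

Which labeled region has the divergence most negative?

C

Divergence at each region's feature centre — B: about +4, C: about -6, D: about -2. Region C is most negative.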